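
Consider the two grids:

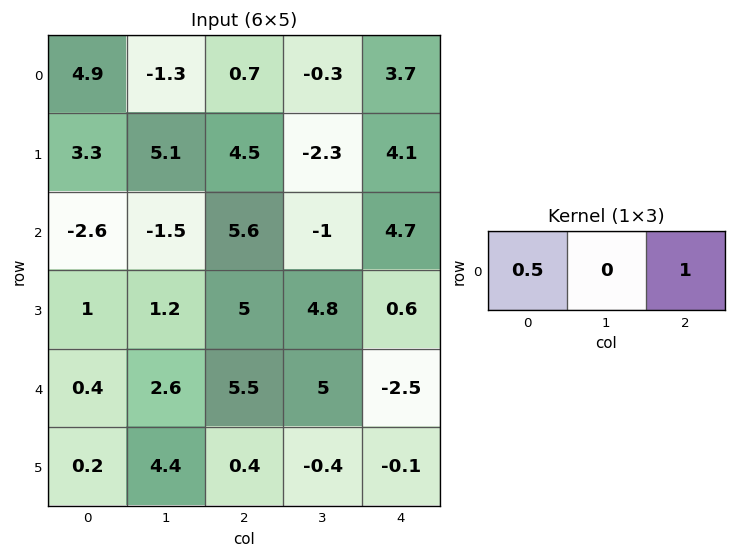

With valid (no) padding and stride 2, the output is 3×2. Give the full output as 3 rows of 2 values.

3.15 4.05
4.3 7.5
5.7 0.25

Output[0,0]: The receptive field on the input at this output position is [4.9 -1.3 0.7]. Elementwise product with the kernel and sum: 4.9·0.5 + 0.7·1.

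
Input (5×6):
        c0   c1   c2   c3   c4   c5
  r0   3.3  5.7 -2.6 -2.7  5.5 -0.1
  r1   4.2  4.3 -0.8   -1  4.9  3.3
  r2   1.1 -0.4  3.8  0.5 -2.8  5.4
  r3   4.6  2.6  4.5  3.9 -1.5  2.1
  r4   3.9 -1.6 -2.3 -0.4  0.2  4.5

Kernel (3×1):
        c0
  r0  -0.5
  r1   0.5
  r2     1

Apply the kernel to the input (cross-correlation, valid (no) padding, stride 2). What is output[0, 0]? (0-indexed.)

1.55

The receptive field on the input at this output position is [3.3 / 4.2 / 1.1]. Elementwise product with the kernel and sum: 3.3·-0.5 + 4.2·0.5 + 1.1·1.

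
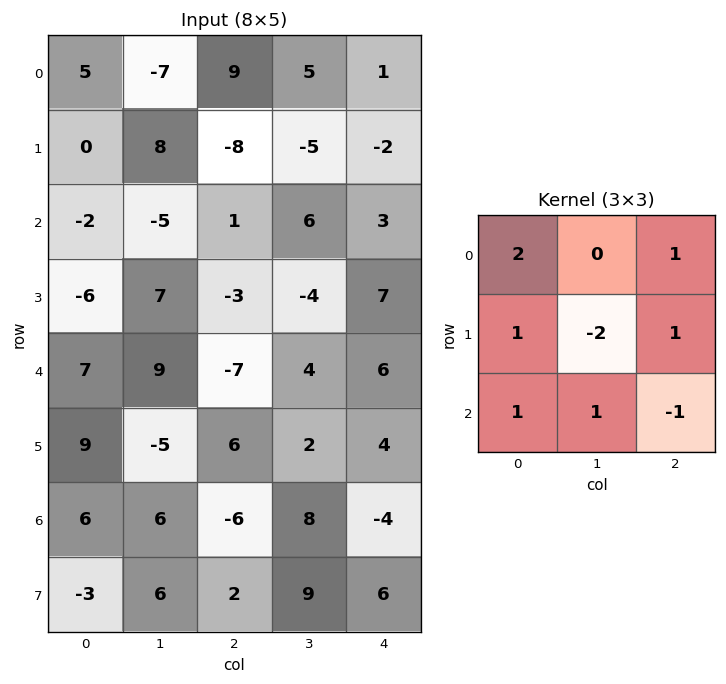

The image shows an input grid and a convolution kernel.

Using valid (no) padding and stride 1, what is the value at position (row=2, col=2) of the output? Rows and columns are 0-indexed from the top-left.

The receptive field on the input at this output position is [1 6 3 / -3 -4 7 / -7 4 6]. Elementwise product with the kernel and sum: 1·2 + 3·1 + -3·1 + -4·-2 + 7·1 + -7·1 + 4·1 + 6·-1.

8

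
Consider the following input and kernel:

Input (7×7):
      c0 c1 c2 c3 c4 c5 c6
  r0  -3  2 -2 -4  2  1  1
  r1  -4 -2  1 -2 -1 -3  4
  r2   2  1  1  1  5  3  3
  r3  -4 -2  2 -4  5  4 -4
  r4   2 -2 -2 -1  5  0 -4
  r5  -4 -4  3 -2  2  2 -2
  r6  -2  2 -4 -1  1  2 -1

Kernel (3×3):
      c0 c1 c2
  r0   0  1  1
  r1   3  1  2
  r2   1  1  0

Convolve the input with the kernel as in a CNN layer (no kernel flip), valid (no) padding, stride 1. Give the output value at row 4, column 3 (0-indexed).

The receptive field on the input at this output position is [-1 5 0 / -2 2 2 / -1 1 2]. Elementwise product with the kernel and sum: 5·1 + 0·1 + -2·3 + 2·1 + 2·2 + -1·1 + 1·1.

5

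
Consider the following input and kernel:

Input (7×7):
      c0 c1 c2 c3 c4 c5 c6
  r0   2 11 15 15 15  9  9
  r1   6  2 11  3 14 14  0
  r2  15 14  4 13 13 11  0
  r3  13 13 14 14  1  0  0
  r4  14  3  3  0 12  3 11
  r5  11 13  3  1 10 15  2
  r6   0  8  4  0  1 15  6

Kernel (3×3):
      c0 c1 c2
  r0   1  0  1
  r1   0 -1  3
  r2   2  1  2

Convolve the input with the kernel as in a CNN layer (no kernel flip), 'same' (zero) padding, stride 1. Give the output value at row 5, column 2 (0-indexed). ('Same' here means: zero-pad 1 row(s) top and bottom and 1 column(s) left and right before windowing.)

23

The receptive field on the zero-padded input at this output position is [3 3 0 / 13 3 1 / 8 4 0]. Elementwise product with the kernel and sum: 3·1 + 0·1 + 3·-1 + 1·3 + 8·2 + 4·1 + 0·2.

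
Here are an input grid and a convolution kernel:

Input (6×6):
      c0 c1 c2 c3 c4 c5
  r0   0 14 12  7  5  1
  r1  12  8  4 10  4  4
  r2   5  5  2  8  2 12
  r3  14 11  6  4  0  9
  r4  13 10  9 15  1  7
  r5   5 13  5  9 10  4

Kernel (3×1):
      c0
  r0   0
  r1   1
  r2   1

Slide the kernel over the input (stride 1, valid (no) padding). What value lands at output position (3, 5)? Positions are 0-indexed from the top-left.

11

The receptive field on the input at this output position is [9 / 7 / 4]. Elementwise product with the kernel and sum: 7·1 + 4·1.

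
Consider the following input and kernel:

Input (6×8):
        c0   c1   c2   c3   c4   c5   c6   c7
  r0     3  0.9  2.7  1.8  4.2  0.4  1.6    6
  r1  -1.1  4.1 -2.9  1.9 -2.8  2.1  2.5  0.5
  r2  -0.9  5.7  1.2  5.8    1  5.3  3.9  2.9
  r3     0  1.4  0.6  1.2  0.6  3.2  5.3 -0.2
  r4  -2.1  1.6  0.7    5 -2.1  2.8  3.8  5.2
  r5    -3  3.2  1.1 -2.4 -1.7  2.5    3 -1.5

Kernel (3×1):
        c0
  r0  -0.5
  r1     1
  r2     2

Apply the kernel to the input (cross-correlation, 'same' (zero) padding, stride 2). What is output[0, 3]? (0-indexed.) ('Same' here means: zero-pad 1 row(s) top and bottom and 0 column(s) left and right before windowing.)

The receptive field on the zero-padded input at this output position is [0 / 1.6 / 2.5]. Elementwise product with the kernel and sum: 0·-0.5 + 1.6·1 + 2.5·2.

6.6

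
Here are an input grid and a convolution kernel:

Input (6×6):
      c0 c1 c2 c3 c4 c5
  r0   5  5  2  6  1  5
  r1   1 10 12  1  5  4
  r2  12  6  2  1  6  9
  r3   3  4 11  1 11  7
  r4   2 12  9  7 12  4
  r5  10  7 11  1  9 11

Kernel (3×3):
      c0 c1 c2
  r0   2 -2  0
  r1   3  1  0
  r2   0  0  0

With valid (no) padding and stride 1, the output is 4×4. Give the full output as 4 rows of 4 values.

13 48 29 18
24 16 29 1
25 31 36 4
16 31 54 13

Output[0,0]: The receptive field on the input at this output position is [5 5 2 / 1 10 12 / 12 6 2]. Elementwise product with the kernel and sum: 5·2 + 5·-2 + 1·3 + 10·1.
Output[0,1]: The receptive field on the input at this output position is [5 2 6 / 10 12 1 / 6 2 1]. Elementwise product with the kernel and sum: 5·2 + 2·-2 + 10·3 + 12·1.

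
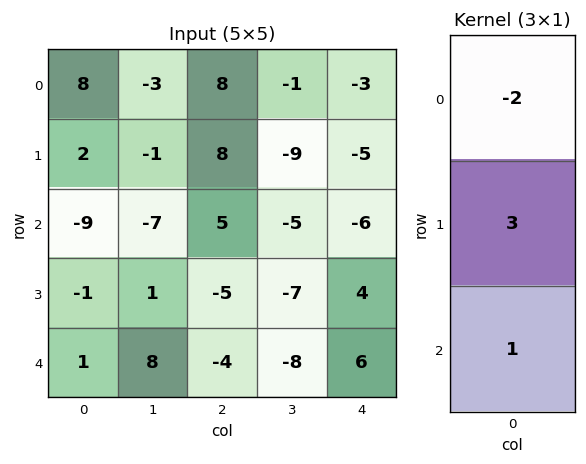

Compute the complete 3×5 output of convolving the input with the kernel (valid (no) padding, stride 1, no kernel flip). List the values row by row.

Output[0,0]: The receptive field on the input at this output position is [8 / 2 / -9]. Elementwise product with the kernel and sum: 8·-2 + 2·3 + -9·1.
Output[0,1]: The receptive field on the input at this output position is [-3 / -1 / -7]. Elementwise product with the kernel and sum: -3·-2 + -1·3 + -7·1.

-19 -4 13 -30 -15
-32 -18 -6 -4 -4
16 25 -29 -19 30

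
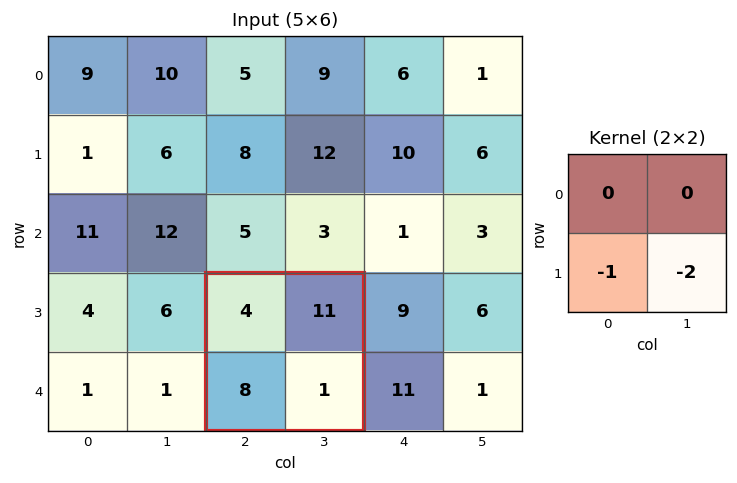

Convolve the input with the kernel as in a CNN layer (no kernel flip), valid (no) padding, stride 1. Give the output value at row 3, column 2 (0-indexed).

The receptive field on the input at this output position is [4 11 / 8 1]. Elementwise product with the kernel and sum: 8·-1 + 1·-2.

-10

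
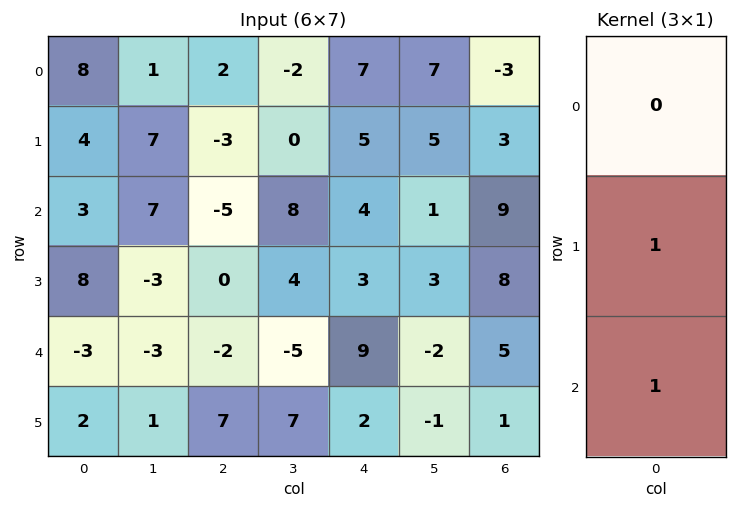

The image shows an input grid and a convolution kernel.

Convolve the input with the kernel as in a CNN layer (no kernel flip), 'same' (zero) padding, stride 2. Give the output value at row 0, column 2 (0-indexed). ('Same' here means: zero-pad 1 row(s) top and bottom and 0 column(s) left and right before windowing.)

12

The receptive field on the zero-padded input at this output position is [0 / 7 / 5]. Elementwise product with the kernel and sum: 7·1 + 5·1.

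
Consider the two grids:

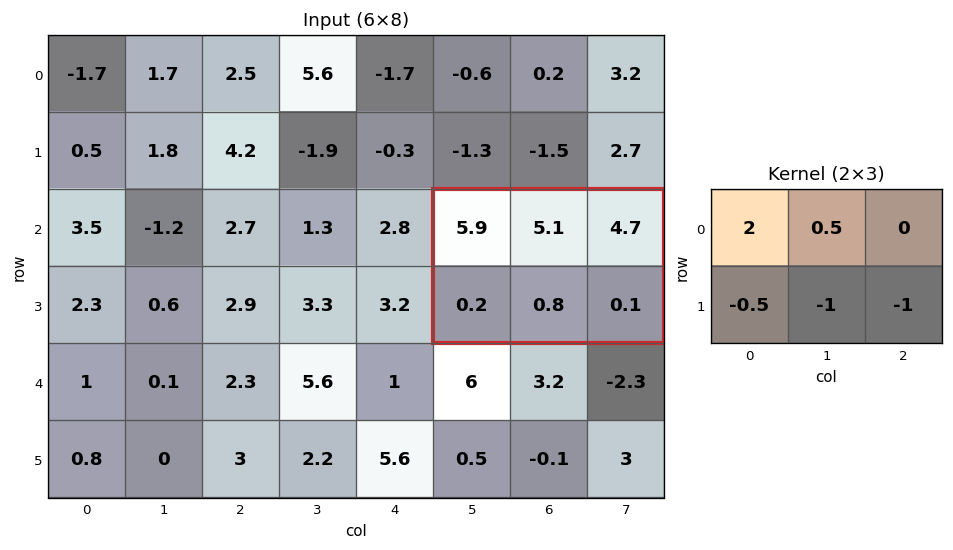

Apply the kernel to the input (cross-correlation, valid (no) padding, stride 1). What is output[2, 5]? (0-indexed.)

13.35

The receptive field on the input at this output position is [5.9 5.1 4.7 / 0.2 0.8 0.1]. Elementwise product with the kernel and sum: 5.9·2 + 5.1·0.5 + 0.2·-0.5 + 0.8·-1 + 0.1·-1.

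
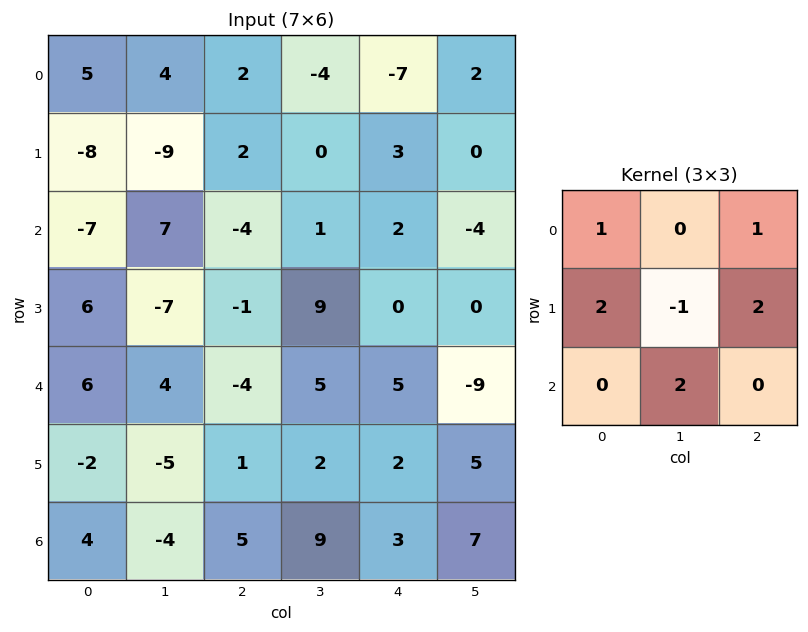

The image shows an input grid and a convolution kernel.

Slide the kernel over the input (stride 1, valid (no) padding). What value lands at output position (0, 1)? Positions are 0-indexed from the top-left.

The receptive field on the input at this output position is [4 2 -4 / -9 2 0 / 7 -4 1]. Elementwise product with the kernel and sum: 4·1 + -4·1 + -9·2 + 2·-1 + 0·2 + -4·2.

-28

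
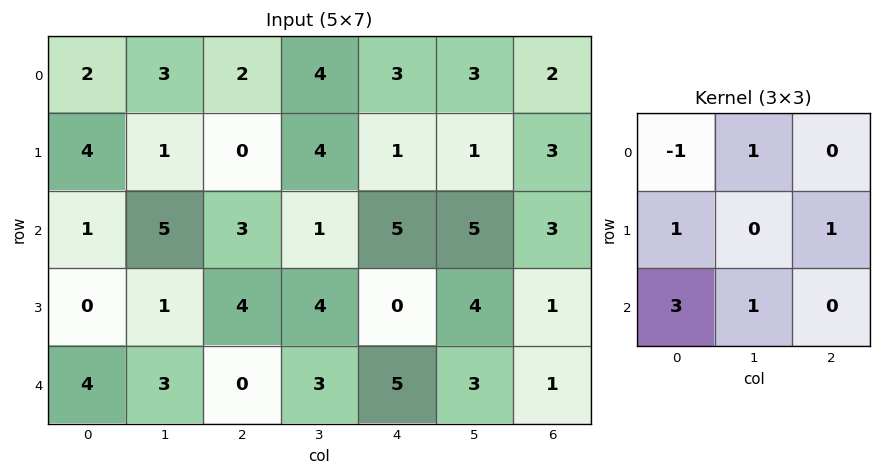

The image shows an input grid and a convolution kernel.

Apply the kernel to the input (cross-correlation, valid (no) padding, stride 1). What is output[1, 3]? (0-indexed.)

The receptive field on the input at this output position is [4 1 1 / 1 5 5 / 4 0 4]. Elementwise product with the kernel and sum: 4·-1 + 1·1 + 1·1 + 5·1 + 4·3 + 0·1.

15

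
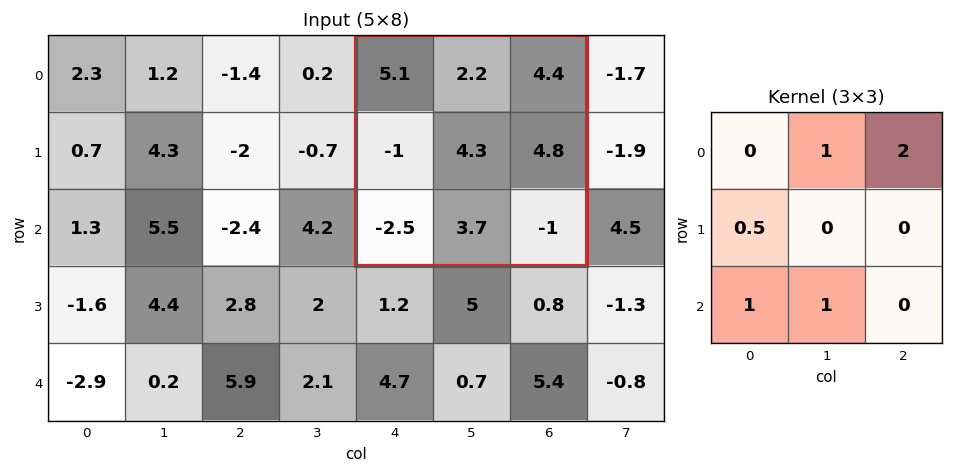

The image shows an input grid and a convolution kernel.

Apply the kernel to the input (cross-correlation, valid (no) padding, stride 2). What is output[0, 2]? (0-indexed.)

11.7

The receptive field on the input at this output position is [5.1 2.2 4.4 / -1 4.3 4.8 / -2.5 3.7 -1]. Elementwise product with the kernel and sum: 2.2·1 + 4.4·2 + -1·0.5 + -2.5·1 + 3.7·1.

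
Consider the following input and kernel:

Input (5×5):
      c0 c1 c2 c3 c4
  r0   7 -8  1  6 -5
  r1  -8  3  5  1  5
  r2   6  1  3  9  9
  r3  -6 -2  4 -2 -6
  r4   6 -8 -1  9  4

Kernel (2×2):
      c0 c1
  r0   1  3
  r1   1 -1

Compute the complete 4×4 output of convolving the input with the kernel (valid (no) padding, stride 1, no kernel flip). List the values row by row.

-28 -7 23 -13
6 16 2 16
5 4 36 40
2 3 -12 -15

Output[0,0]: The receptive field on the input at this output position is [7 -8 / -8 3]. Elementwise product with the kernel and sum: 7·1 + -8·3 + -8·1 + 3·-1.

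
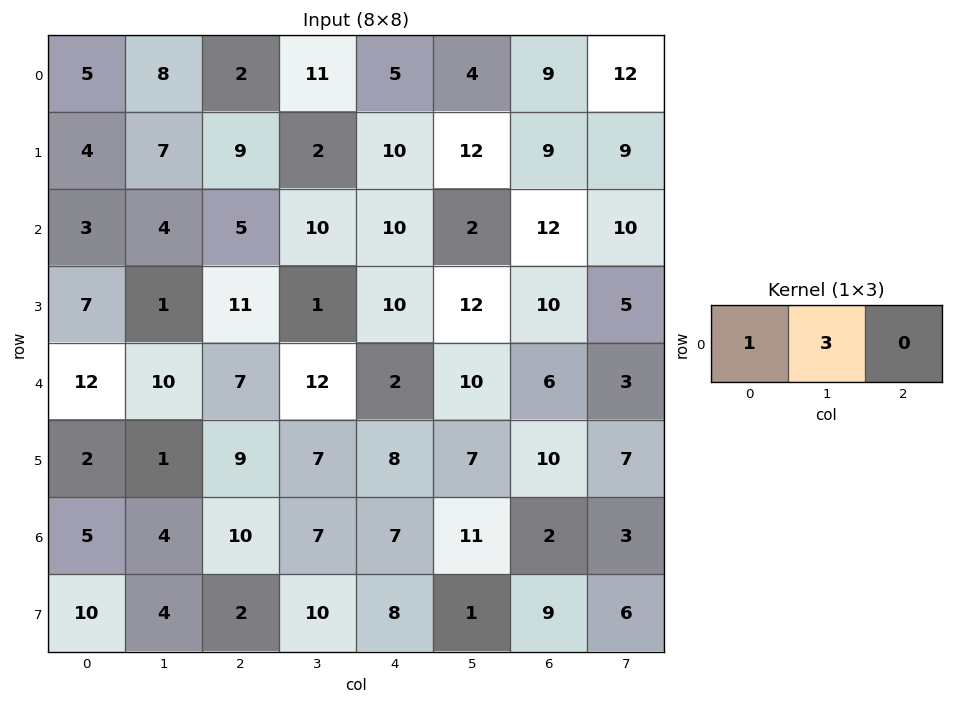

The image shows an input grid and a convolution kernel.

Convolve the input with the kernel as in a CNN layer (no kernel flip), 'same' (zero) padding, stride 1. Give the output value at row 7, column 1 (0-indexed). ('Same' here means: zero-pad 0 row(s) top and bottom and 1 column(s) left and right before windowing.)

22

The receptive field on the zero-padded input at this output position is [10 4 2]. Elementwise product with the kernel and sum: 10·1 + 4·3.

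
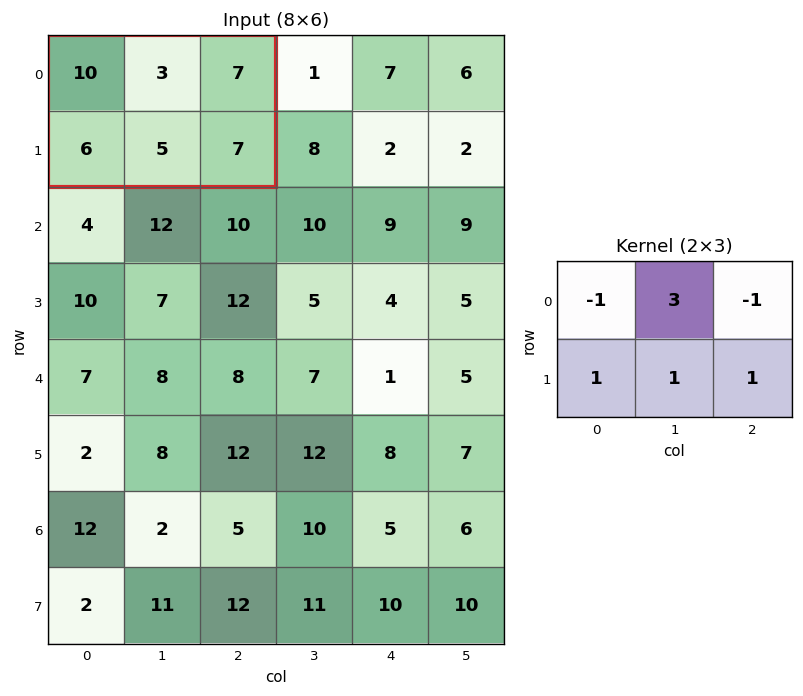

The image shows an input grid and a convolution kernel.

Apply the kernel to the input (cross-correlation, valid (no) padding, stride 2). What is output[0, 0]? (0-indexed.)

The receptive field on the input at this output position is [10 3 7 / 6 5 7]. Elementwise product with the kernel and sum: 10·-1 + 3·3 + 7·-1 + 6·1 + 5·1 + 7·1.

10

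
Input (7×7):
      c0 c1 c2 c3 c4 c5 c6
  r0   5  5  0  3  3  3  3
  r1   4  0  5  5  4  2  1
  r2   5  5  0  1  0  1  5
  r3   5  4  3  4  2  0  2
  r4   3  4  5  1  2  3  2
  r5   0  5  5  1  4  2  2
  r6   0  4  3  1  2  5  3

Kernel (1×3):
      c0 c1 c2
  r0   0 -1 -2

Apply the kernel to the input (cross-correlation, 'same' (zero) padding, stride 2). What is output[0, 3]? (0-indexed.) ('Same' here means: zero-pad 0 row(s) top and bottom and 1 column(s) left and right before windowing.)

The receptive field on the zero-padded input at this output position is [3 3 0]. Elementwise product with the kernel and sum: 3·-1 + 0·-2.

-3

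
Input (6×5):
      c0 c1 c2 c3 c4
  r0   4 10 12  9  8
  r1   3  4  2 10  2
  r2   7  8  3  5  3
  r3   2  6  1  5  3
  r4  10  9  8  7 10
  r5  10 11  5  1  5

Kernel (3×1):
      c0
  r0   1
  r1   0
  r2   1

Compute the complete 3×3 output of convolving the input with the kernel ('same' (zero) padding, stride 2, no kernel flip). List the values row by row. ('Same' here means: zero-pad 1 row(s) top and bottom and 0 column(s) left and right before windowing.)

3 2 2
5 3 5
12 6 8

Output[0,0]: The receptive field on the zero-padded input at this output position is [0 / 4 / 3]. Elementwise product with the kernel and sum: 0·1 + 3·1.
Output[0,1]: The receptive field on the zero-padded input at this output position is [0 / 12 / 2]. Elementwise product with the kernel and sum: 0·1 + 2·1.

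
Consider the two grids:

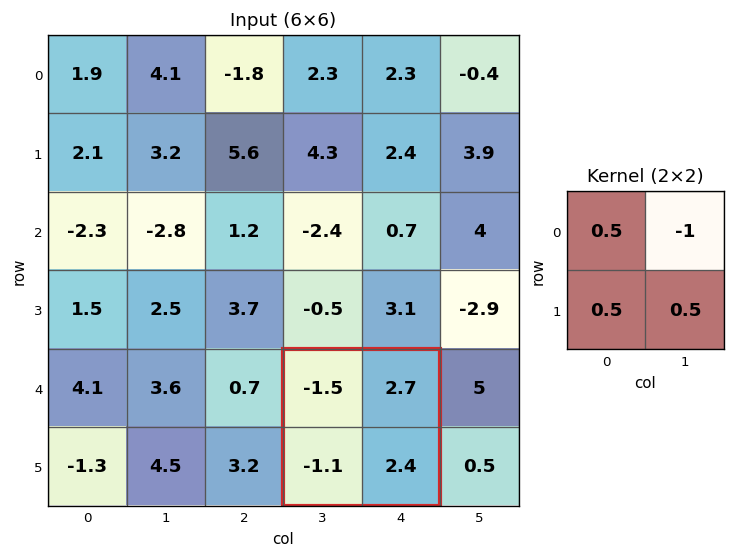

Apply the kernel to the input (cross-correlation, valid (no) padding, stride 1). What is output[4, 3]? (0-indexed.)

-2.8

The receptive field on the input at this output position is [-1.5 2.7 / -1.1 2.4]. Elementwise product with the kernel and sum: -1.5·0.5 + 2.7·-1 + -1.1·0.5 + 2.4·0.5.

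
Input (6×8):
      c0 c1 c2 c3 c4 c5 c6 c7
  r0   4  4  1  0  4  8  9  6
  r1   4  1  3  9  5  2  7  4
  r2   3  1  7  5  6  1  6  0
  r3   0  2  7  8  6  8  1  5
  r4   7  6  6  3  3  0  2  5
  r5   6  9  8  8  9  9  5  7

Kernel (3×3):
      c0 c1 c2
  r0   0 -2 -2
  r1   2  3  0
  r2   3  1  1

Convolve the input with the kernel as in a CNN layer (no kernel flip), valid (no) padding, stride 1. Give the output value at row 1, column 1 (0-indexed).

20

The receptive field on the input at this output position is [1 3 9 / 1 7 5 / 2 7 8]. Elementwise product with the kernel and sum: 3·-2 + 9·-2 + 1·2 + 7·3 + 2·3 + 7·1 + 8·1.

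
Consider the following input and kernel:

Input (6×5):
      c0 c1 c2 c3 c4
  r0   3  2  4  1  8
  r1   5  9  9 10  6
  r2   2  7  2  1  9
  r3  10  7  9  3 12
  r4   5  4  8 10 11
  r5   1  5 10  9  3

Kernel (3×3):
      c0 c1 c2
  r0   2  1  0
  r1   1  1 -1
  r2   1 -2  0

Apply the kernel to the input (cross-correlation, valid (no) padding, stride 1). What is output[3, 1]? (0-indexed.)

The receptive field on the input at this output position is [7 9 3 / 4 8 10 / 5 10 9]. Elementwise product with the kernel and sum: 7·2 + 9·1 + 4·1 + 8·1 + 10·-1 + 5·1 + 10·-2.

10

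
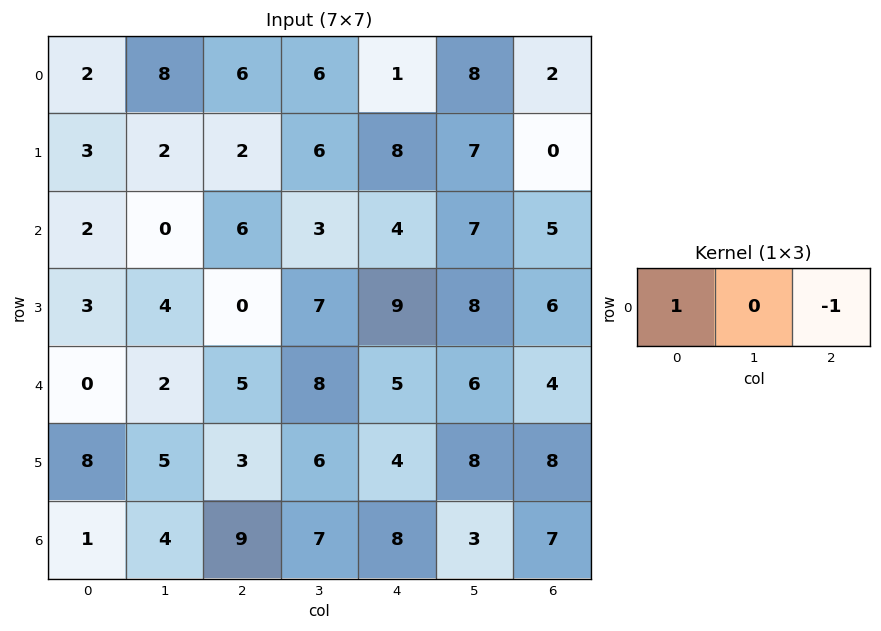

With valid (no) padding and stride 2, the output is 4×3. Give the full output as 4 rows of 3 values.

-4 5 -1
-4 2 -1
-5 0 1
-8 1 1

Output[0,0]: The receptive field on the input at this output position is [2 8 6]. Elementwise product with the kernel and sum: 2·1 + 6·-1.
Output[0,1]: The receptive field on the input at this output position is [6 6 1]. Elementwise product with the kernel and sum: 6·1 + 1·-1.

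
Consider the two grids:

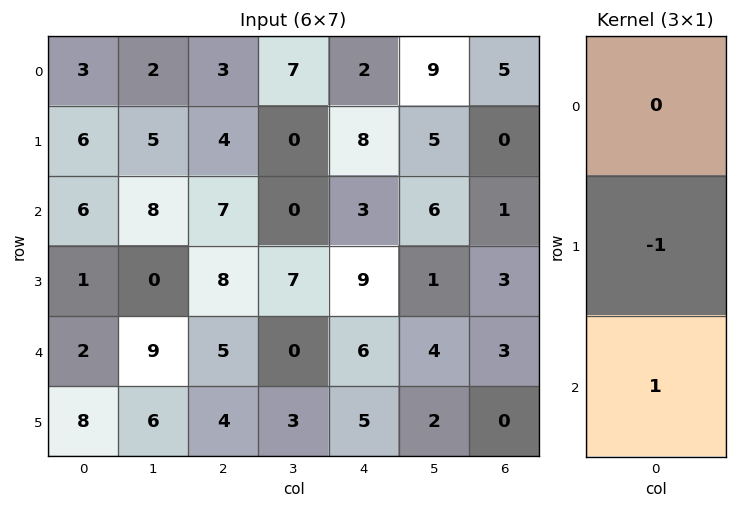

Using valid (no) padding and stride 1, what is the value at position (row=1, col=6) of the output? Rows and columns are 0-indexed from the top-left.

2

The receptive field on the input at this output position is [0 / 1 / 3]. Elementwise product with the kernel and sum: 1·-1 + 3·1.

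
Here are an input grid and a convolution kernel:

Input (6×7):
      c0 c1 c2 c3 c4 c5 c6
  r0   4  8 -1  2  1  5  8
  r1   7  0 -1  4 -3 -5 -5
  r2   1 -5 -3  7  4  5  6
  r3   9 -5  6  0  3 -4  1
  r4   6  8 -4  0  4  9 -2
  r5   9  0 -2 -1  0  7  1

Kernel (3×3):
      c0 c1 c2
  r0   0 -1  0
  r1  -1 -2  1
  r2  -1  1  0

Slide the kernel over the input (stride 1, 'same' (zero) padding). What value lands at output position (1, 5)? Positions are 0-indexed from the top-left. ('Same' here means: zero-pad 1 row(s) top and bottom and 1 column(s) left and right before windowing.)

The receptive field on the zero-padded input at this output position is [1 5 8 / -3 -5 -5 / 4 5 6]. Elementwise product with the kernel and sum: 5·-1 + -3·-1 + -5·-2 + -5·1 + 4·-1 + 5·1.

4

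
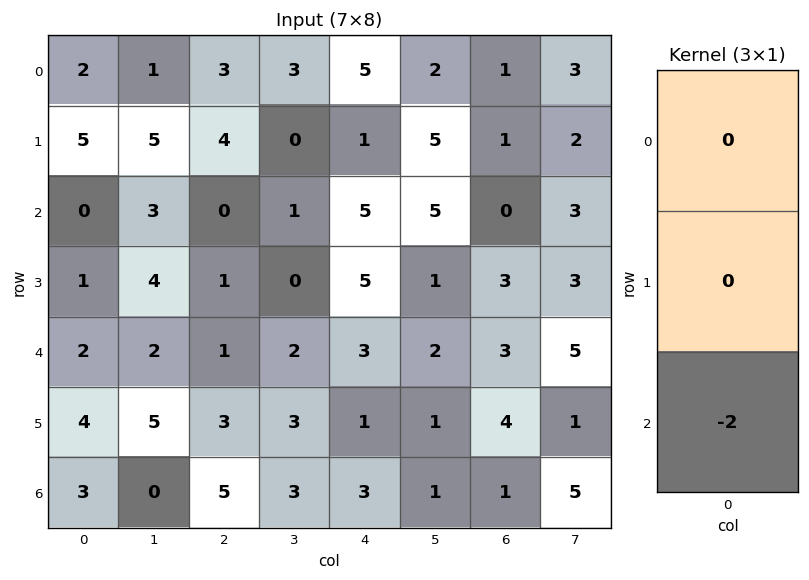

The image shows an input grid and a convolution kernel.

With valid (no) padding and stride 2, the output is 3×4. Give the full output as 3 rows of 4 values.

0 0 -10 0
-4 -2 -6 -6
-6 -10 -6 -2

Output[0,0]: The receptive field on the input at this output position is [2 / 5 / 0]. Elementwise product with the kernel and sum: 0·-2.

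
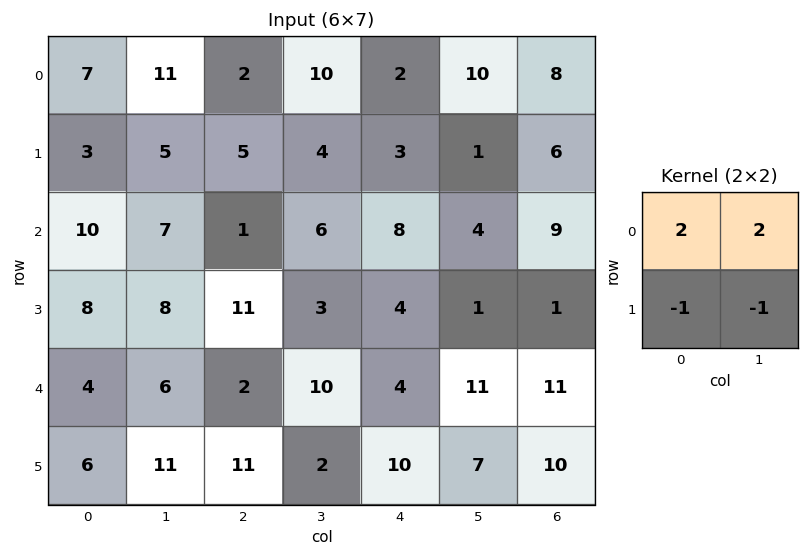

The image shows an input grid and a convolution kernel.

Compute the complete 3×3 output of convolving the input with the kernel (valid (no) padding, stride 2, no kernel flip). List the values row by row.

28 15 20
18 0 19
3 11 13

Output[0,0]: The receptive field on the input at this output position is [7 11 / 3 5]. Elementwise product with the kernel and sum: 7·2 + 11·2 + 3·-1 + 5·-1.
Output[0,1]: The receptive field on the input at this output position is [2 10 / 5 4]. Elementwise product with the kernel and sum: 2·2 + 10·2 + 5·-1 + 4·-1.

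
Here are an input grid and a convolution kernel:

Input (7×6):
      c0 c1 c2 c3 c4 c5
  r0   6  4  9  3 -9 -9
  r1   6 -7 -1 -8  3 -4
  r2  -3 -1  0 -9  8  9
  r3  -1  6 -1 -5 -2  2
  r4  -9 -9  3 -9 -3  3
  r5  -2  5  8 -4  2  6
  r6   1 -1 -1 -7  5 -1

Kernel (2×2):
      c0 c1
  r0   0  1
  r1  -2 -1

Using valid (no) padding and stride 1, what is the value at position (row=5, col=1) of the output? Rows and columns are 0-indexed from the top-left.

11

The receptive field on the input at this output position is [5 8 / -1 -1]. Elementwise product with the kernel and sum: 8·1 + -1·-2 + -1·-1.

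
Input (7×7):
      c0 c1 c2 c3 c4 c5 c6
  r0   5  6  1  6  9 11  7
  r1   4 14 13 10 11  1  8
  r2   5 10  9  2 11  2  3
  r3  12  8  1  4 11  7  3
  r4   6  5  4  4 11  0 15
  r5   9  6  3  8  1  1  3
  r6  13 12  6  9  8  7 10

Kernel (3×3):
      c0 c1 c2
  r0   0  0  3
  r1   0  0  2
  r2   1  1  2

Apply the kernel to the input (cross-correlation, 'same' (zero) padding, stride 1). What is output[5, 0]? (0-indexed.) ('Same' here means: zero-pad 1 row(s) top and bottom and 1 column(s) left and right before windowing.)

The receptive field on the zero-padded input at this output position is [0 6 5 / 0 9 6 / 0 13 12]. Elementwise product with the kernel and sum: 5·3 + 6·2 + 0·1 + 13·1 + 12·2.

64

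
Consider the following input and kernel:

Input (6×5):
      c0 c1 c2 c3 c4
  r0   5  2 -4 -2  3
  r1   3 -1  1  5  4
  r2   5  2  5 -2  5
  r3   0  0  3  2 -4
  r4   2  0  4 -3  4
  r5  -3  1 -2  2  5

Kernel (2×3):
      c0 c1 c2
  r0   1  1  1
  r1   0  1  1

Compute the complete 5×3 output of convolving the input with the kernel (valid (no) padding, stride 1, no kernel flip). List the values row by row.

Output[0,0]: The receptive field on the input at this output position is [5 2 -4 / 3 -1 1]. Elementwise product with the kernel and sum: 5·1 + 2·1 + -4·1 + -1·1 + 1·1.
Output[0,1]: The receptive field on the input at this output position is [2 -4 -2 / -1 1 5]. Elementwise product with the kernel and sum: 2·1 + -4·1 + -2·1 + 1·1 + 5·1.

3 2 6
10 8 13
15 10 6
7 6 2
5 1 12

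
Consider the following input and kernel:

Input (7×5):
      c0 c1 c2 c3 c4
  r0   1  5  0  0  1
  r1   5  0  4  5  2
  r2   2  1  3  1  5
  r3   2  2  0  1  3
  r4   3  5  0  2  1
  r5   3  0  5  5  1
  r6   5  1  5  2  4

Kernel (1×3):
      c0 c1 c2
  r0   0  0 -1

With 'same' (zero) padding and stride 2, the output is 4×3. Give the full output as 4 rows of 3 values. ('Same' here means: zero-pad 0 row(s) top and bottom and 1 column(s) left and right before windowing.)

Output[0,0]: The receptive field on the zero-padded input at this output position is [0 1 5]. Elementwise product with the kernel and sum: 5·-1.

-5 0 0
-1 -1 0
-5 -2 0
-1 -2 0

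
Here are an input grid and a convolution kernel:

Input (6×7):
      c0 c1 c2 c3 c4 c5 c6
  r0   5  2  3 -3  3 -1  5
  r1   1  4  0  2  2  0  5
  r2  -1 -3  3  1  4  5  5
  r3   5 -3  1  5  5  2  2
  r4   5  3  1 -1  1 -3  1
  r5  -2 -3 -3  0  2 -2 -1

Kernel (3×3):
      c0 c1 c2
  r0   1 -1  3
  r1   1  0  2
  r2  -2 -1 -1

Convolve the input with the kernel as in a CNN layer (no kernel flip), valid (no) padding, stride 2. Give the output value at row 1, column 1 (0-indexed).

The receptive field on the input at this output position is [3 1 4 / 1 5 5 / 1 -1 1]. Elementwise product with the kernel and sum: 3·1 + 1·-1 + 4·3 + 1·1 + 5·2 + 1·-2 + -1·-1 + 1·-1.

23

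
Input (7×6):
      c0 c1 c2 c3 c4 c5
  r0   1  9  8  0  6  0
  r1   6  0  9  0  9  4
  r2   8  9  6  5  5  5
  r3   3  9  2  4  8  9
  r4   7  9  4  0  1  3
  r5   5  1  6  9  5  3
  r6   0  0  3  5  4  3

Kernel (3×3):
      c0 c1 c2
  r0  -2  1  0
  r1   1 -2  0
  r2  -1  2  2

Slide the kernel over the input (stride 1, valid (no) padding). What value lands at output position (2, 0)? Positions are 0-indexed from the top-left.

-3

The receptive field on the input at this output position is [8 9 6 / 3 9 2 / 7 9 4]. Elementwise product with the kernel and sum: 8·-2 + 9·1 + 3·1 + 9·-2 + 7·-1 + 9·2 + 4·2.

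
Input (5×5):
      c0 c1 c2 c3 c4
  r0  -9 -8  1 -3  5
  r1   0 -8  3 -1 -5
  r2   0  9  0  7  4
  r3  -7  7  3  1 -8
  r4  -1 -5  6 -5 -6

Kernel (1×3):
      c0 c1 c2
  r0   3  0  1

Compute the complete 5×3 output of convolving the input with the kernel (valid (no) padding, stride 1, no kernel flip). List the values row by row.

Output[0,0]: The receptive field on the input at this output position is [-9 -8 1]. Elementwise product with the kernel and sum: -9·3 + 1·1.

-26 -27 8
3 -25 4
0 34 4
-18 22 1
3 -20 12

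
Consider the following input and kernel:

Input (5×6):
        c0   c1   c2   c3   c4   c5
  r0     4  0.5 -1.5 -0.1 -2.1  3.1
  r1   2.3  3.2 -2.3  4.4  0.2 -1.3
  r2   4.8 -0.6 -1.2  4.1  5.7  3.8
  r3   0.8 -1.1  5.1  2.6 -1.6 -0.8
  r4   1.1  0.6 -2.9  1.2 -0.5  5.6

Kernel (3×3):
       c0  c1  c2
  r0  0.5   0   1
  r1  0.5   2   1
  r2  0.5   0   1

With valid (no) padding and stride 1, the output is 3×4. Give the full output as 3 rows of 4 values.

6.95 5.35 10.1 10.2
4.35 9.45 13.3 18.65
2.15 17.55 9.3 9.35

Output[0,0]: The receptive field on the input at this output position is [4 0.5 -1.5 / 2.3 3.2 -2.3 / 4.8 -0.6 -1.2]. Elementwise product with the kernel and sum: 4·0.5 + -1.5·1 + 2.3·0.5 + 3.2·2 + -2.3·1 + 4.8·0.5 + -1.2·1.
Output[0,1]: The receptive field on the input at this output position is [0.5 -1.5 -0.1 / 3.2 -2.3 4.4 / -0.6 -1.2 4.1]. Elementwise product with the kernel and sum: 0.5·0.5 + -0.1·1 + 3.2·0.5 + -2.3·2 + 4.4·1 + -0.6·0.5 + 4.1·1.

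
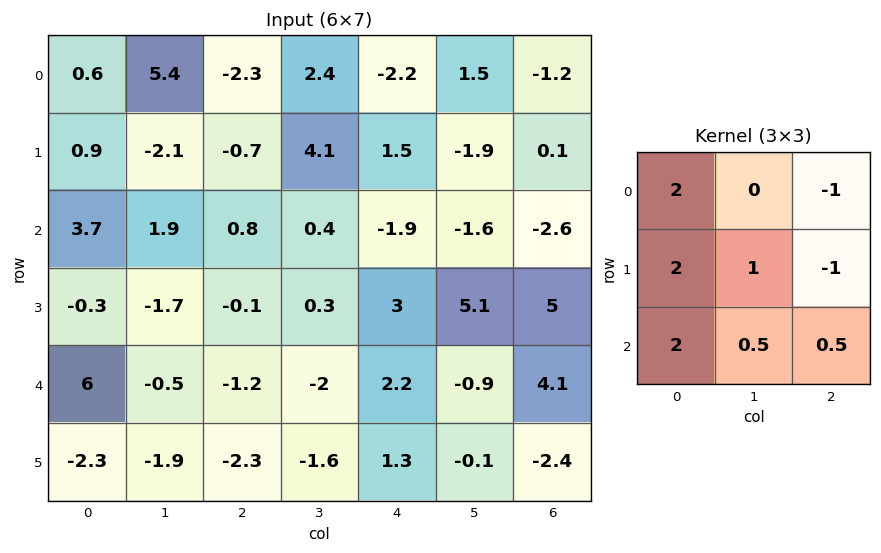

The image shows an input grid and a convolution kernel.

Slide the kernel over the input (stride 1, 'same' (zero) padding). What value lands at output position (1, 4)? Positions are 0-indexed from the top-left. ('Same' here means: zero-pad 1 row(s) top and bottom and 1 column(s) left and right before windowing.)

The receptive field on the zero-padded input at this output position is [2.4 -2.2 1.5 / 4.1 1.5 -1.9 / 0.4 -1.9 -1.6]. Elementwise product with the kernel and sum: 2.4·2 + 1.5·-1 + 4.1·2 + 1.5·1 + -1.9·-1 + 0.4·2 + -1.9·0.5 + -1.6·0.5.

13.95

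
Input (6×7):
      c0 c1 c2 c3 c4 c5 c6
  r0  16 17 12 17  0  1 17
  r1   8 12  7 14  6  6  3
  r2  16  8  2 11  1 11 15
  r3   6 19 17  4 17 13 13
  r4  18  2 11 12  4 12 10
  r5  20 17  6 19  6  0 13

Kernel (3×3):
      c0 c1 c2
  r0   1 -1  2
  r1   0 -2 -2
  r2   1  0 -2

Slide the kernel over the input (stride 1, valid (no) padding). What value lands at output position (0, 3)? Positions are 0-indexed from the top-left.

-16

The receptive field on the input at this output position is [17 0 1 / 14 6 6 / 11 1 11]. Elementwise product with the kernel and sum: 17·1 + 0·-1 + 1·2 + 6·-2 + 6·-2 + 11·1 + 11·-2.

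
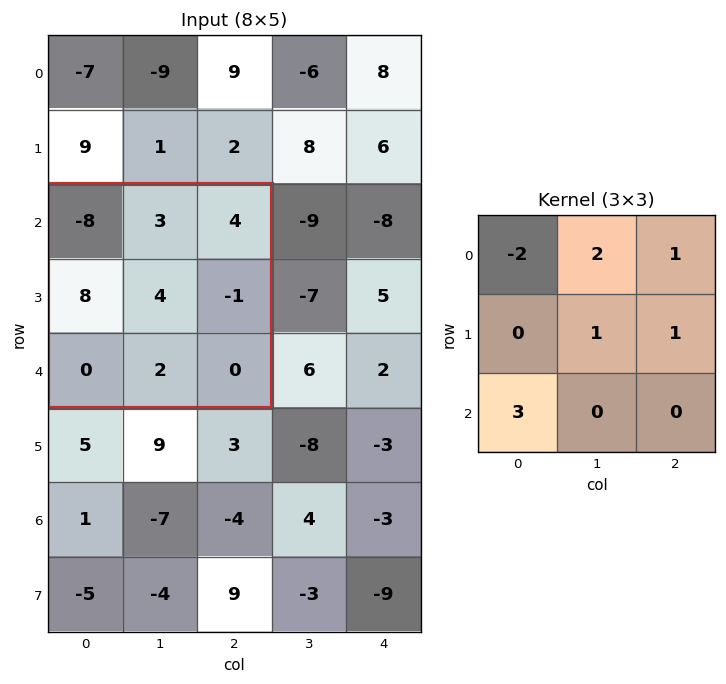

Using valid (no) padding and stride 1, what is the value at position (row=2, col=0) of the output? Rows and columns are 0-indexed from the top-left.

29

The receptive field on the input at this output position is [-8 3 4 / 8 4 -1 / 0 2 0]. Elementwise product with the kernel and sum: -8·-2 + 3·2 + 4·1 + 4·1 + -1·1 + 0·3.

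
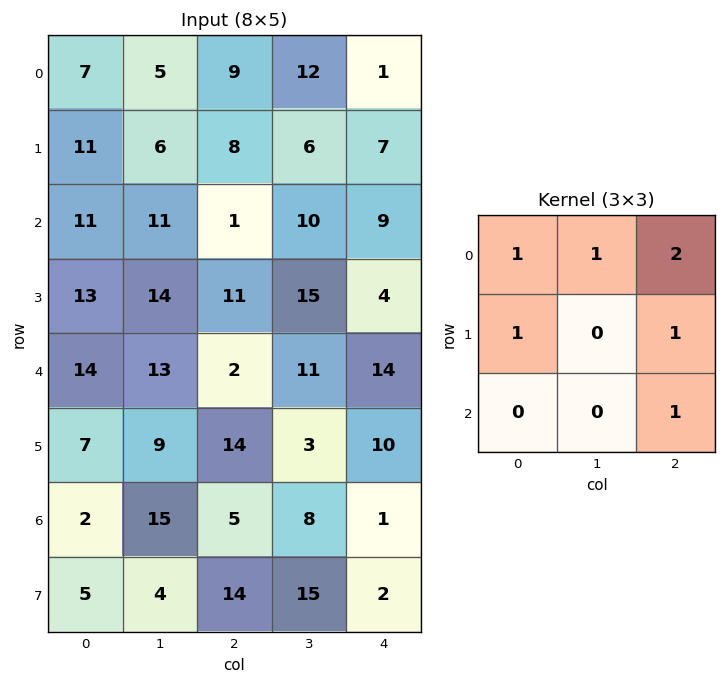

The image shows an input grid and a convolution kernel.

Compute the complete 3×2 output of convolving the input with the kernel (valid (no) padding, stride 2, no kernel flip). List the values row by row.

Output[0,0]: The receptive field on the input at this output position is [7 5 9 / 11 6 8 / 11 11 1]. Elementwise product with the kernel and sum: 7·1 + 5·1 + 9·2 + 11·1 + 8·1 + 1·1.

50 47
50 58
57 66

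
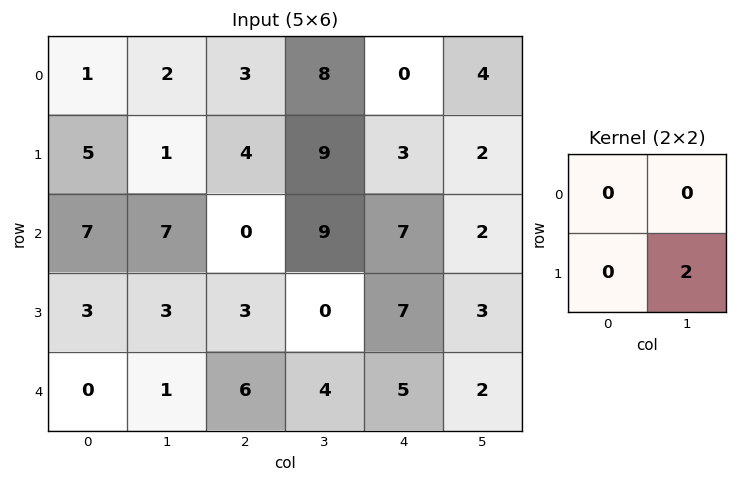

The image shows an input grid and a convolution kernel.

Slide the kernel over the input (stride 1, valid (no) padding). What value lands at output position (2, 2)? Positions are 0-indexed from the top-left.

The receptive field on the input at this output position is [0 9 / 3 0]. Elementwise product with the kernel and sum: 0·2.

0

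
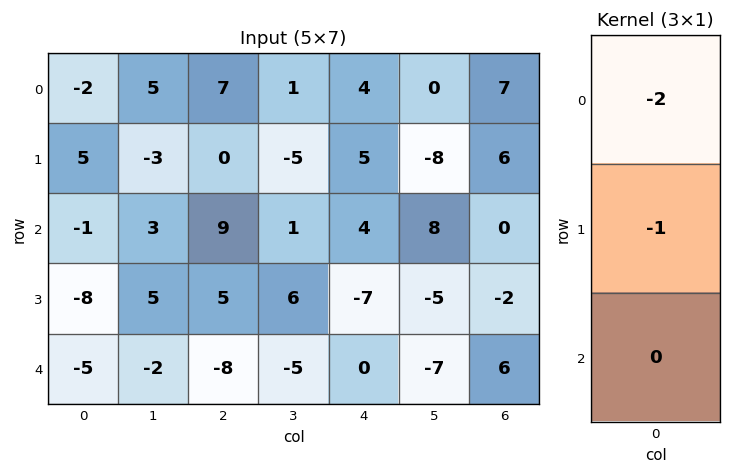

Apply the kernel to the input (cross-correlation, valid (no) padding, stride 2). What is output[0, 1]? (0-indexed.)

-14

The receptive field on the input at this output position is [7 / 0 / 9]. Elementwise product with the kernel and sum: 7·-2 + 0·-1.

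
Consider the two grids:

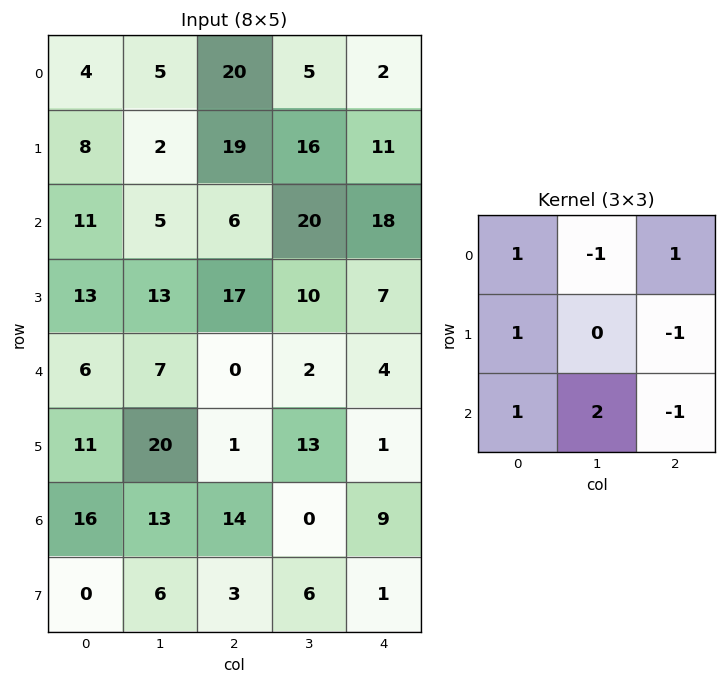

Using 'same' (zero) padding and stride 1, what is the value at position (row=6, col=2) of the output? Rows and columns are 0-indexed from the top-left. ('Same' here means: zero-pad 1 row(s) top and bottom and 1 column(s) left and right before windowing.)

The receptive field on the zero-padded input at this output position is [20 1 13 / 13 14 0 / 6 3 6]. Elementwise product with the kernel and sum: 20·1 + 1·-1 + 13·1 + 13·1 + 0·-1 + 6·1 + 3·2 + 6·-1.

51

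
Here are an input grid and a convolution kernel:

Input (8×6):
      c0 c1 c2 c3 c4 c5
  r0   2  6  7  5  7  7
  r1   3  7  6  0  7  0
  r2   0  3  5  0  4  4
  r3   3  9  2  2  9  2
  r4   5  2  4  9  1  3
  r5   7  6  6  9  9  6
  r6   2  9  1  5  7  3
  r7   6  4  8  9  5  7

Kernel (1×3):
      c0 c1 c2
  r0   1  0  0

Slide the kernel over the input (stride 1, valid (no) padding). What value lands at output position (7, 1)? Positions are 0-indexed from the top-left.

4

The receptive field on the input at this output position is [4 8 9]. Elementwise product with the kernel and sum: 4·1.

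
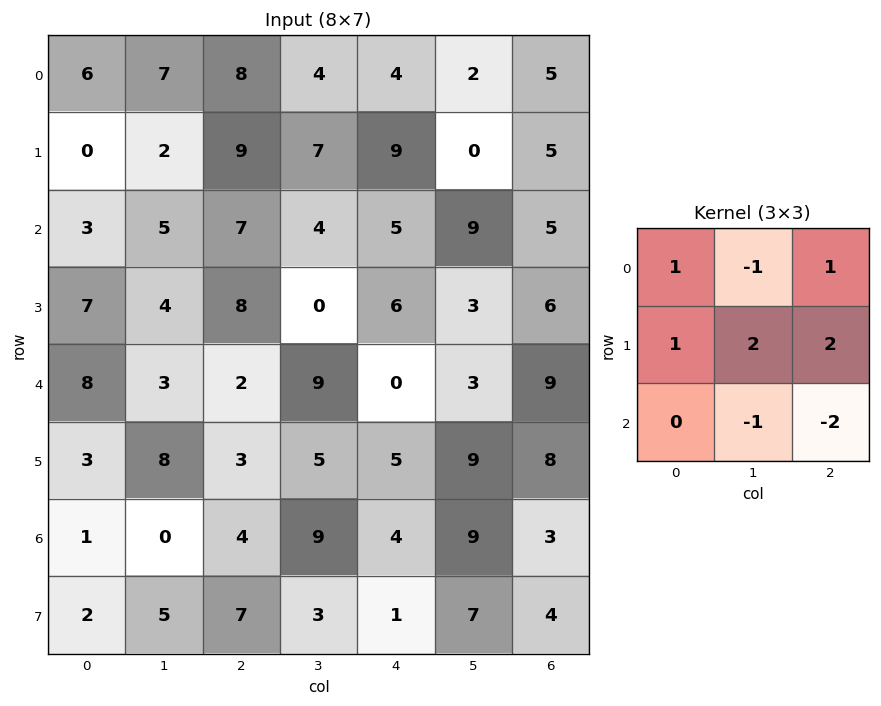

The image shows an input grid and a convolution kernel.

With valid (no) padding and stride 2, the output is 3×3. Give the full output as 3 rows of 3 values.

10 35 7
29 19 4
24 -1 30

Output[0,0]: The receptive field on the input at this output position is [6 7 8 / 0 2 9 / 3 5 7]. Elementwise product with the kernel and sum: 6·1 + 7·-1 + 8·1 + 0·1 + 2·2 + 9·2 + 5·-1 + 7·-2.
Output[0,1]: The receptive field on the input at this output position is [8 4 4 / 9 7 9 / 7 4 5]. Elementwise product with the kernel and sum: 8·1 + 4·-1 + 4·1 + 9·1 + 7·2 + 9·2 + 4·-1 + 5·-2.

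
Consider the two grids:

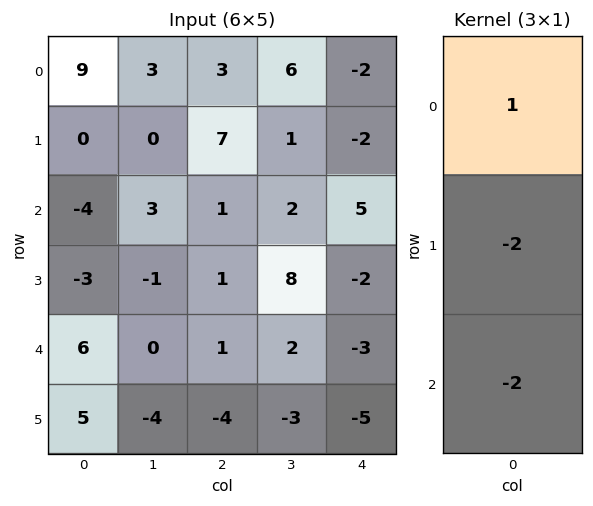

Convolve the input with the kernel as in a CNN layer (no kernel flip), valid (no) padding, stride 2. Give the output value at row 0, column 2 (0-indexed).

-8

The receptive field on the input at this output position is [-2 / -2 / 5]. Elementwise product with the kernel and sum: -2·1 + -2·-2 + 5·-2.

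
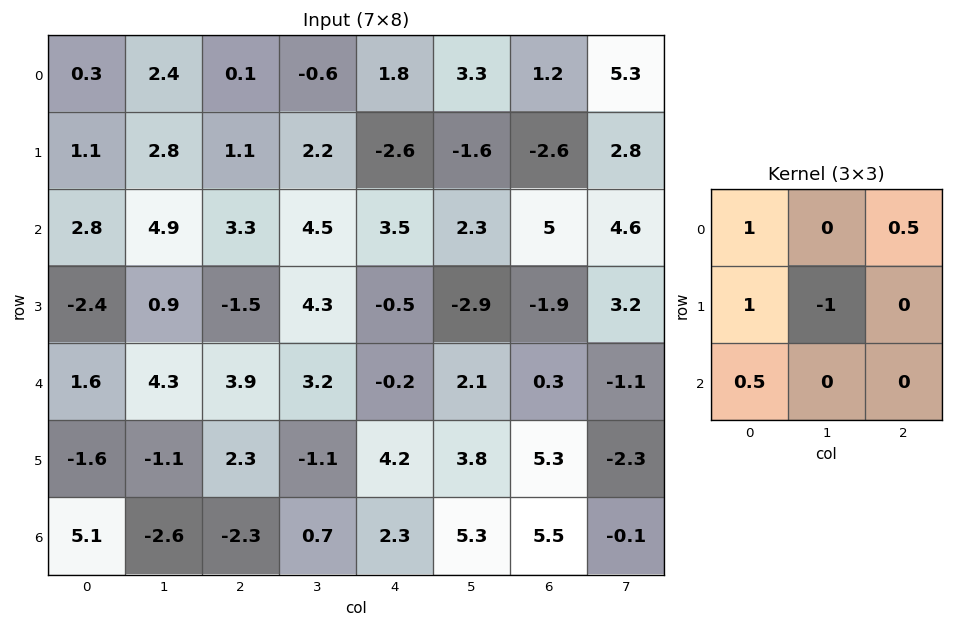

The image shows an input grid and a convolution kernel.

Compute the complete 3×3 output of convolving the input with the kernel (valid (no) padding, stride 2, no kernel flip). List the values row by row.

0.05 1.55 3.15
1.95 1.2 8.3
5.6 6.05 1.5

Output[0,0]: The receptive field on the input at this output position is [0.3 2.4 0.1 / 1.1 2.8 1.1 / 2.8 4.9 3.3]. Elementwise product with the kernel and sum: 0.3·1 + 0.1·0.5 + 1.1·1 + 2.8·-1 + 2.8·0.5.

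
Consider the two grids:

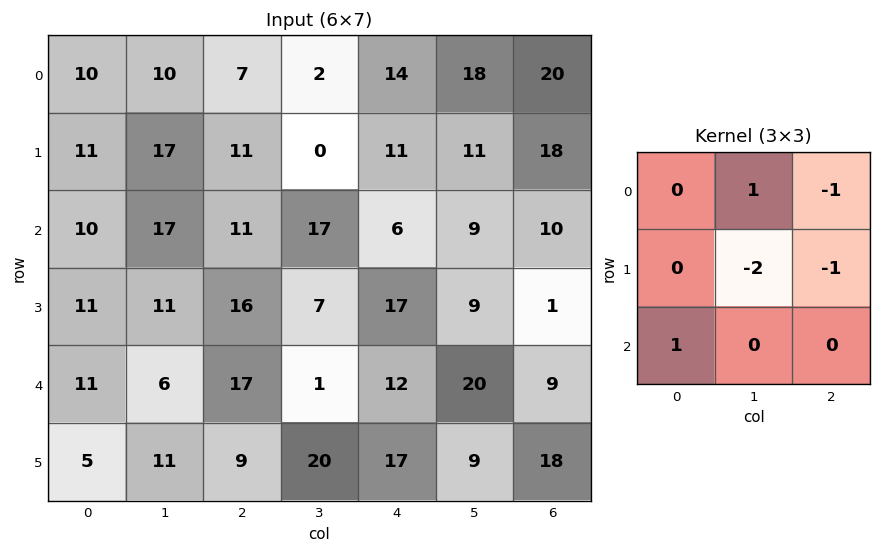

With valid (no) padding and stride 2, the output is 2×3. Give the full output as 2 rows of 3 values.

-32 -12 -36
-21 -3 -8

Output[0,0]: The receptive field on the input at this output position is [10 10 7 / 11 17 11 / 10 17 11]. Elementwise product with the kernel and sum: 10·1 + 7·-1 + 17·-2 + 11·-1 + 10·1.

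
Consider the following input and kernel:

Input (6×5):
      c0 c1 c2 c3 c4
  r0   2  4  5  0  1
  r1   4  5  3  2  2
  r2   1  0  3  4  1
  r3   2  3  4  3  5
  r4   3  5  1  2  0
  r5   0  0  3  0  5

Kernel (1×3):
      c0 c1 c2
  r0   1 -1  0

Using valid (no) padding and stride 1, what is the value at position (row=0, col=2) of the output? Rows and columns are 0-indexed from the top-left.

5

The receptive field on the input at this output position is [5 0 1]. Elementwise product with the kernel and sum: 5·1 + 0·-1.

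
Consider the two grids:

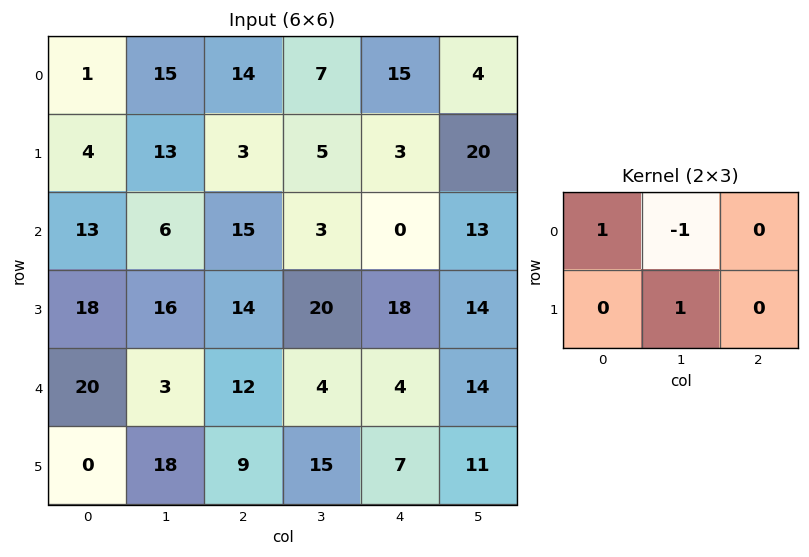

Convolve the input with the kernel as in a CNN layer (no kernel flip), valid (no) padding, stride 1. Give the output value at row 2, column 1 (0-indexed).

5

The receptive field on the input at this output position is [6 15 3 / 16 14 20]. Elementwise product with the kernel and sum: 6·1 + 15·-1 + 14·1.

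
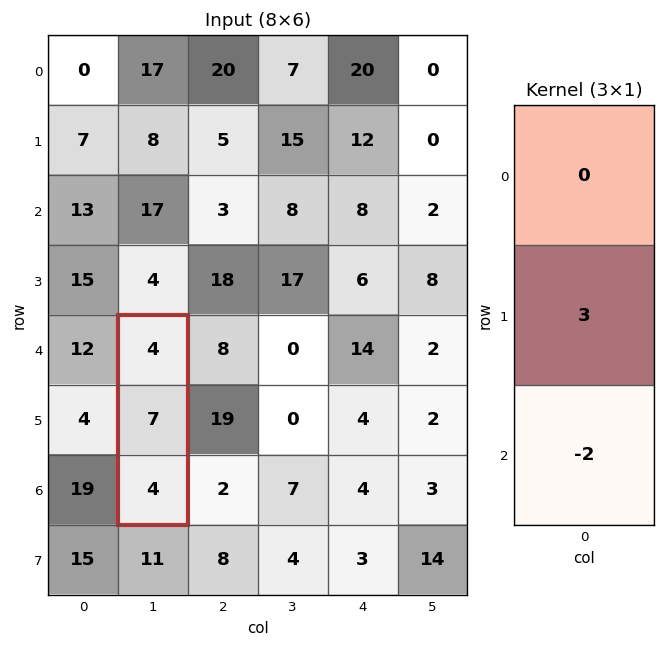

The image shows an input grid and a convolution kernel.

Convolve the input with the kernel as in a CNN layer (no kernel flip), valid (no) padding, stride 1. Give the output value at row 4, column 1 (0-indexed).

The receptive field on the input at this output position is [4 / 7 / 4]. Elementwise product with the kernel and sum: 7·3 + 4·-2.

13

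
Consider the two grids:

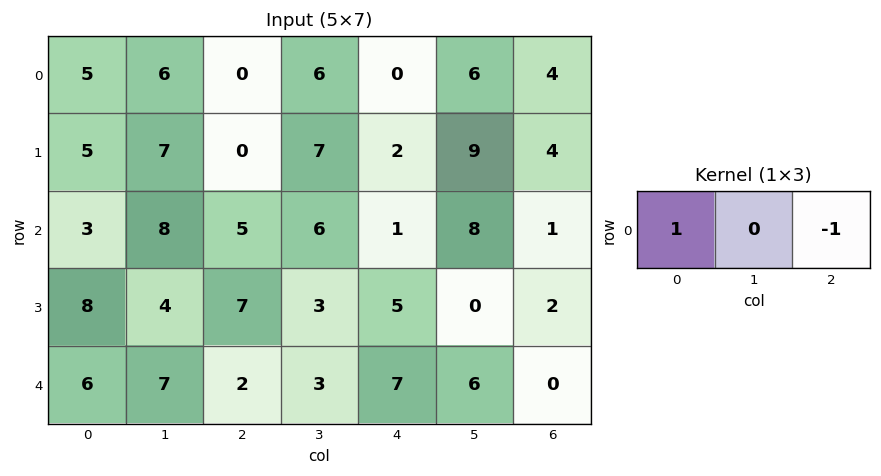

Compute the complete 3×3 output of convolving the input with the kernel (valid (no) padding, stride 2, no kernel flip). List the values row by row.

Output[0,0]: The receptive field on the input at this output position is [5 6 0]. Elementwise product with the kernel and sum: 5·1 + 0·-1.

5 0 -4
-2 4 0
4 -5 7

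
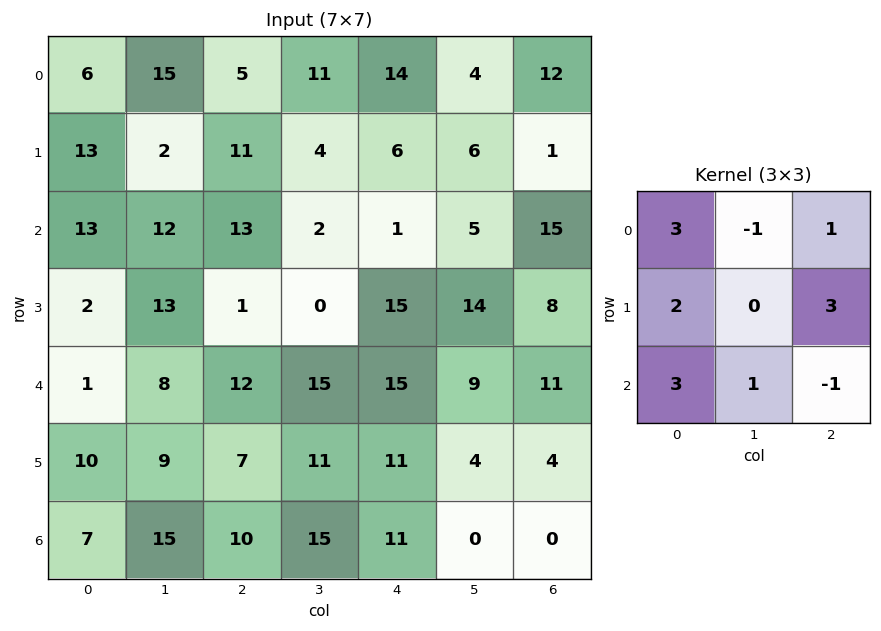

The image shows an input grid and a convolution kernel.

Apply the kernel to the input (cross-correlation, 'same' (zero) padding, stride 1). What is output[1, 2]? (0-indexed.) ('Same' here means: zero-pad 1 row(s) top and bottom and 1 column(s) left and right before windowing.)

The receptive field on the zero-padded input at this output position is [15 5 11 / 2 11 4 / 12 13 2]. Elementwise product with the kernel and sum: 15·3 + 5·-1 + 11·1 + 2·2 + 4·3 + 12·3 + 13·1 + 2·-1.

114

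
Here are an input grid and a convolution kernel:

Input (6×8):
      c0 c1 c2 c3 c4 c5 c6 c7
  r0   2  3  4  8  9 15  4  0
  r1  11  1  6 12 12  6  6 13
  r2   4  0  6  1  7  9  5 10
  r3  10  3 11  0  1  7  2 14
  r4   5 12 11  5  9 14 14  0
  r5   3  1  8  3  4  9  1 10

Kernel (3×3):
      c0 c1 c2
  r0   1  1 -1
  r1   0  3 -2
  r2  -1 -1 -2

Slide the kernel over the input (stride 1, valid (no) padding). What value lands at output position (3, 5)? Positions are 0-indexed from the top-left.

The receptive field on the input at this output position is [7 2 14 / 14 14 0 / 9 1 10]. Elementwise product with the kernel and sum: 7·1 + 2·1 + 14·-1 + 14·3 + 0·-2 + 9·-1 + 1·-1 + 10·-2.

7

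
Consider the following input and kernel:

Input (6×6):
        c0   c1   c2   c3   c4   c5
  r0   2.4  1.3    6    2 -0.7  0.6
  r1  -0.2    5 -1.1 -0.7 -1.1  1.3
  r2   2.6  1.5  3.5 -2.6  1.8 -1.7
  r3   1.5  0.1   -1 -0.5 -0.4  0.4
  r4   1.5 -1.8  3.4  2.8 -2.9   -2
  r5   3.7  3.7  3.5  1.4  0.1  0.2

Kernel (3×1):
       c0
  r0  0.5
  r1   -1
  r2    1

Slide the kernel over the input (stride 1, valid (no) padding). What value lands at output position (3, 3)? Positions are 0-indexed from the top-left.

The receptive field on the input at this output position is [-0.5 / 2.8 / 1.4]. Elementwise product with the kernel and sum: -0.5·0.5 + 2.8·-1 + 1.4·1.

-1.65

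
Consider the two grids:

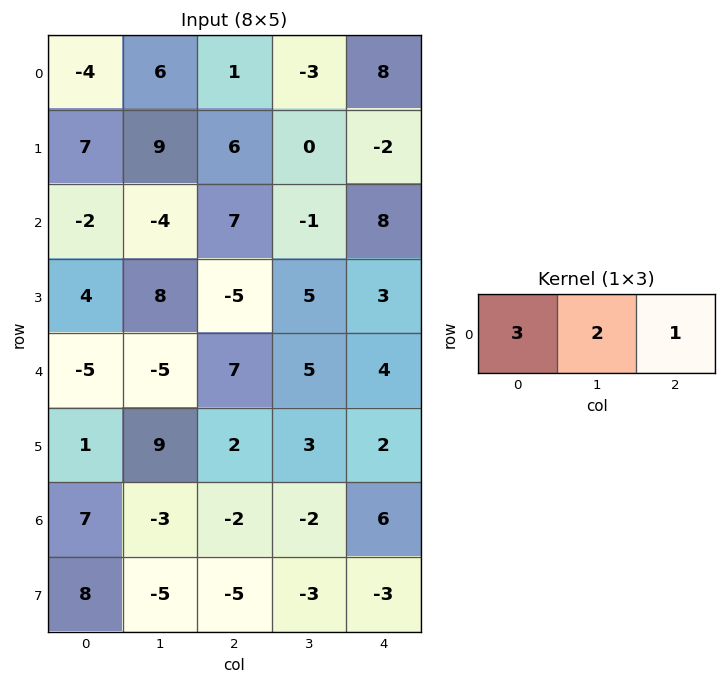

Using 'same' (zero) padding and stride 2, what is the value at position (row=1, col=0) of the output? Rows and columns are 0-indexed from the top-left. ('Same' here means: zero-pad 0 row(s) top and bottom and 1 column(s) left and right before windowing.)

-8

The receptive field on the zero-padded input at this output position is [0 -2 -4]. Elementwise product with the kernel and sum: 0·3 + -2·2 + -4·1.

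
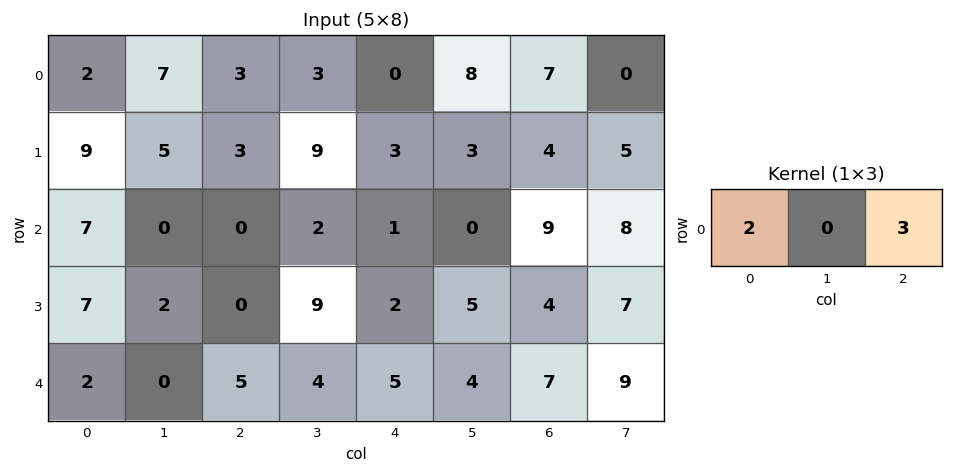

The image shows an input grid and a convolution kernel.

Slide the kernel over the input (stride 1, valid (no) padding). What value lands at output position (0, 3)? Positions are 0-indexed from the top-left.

The receptive field on the input at this output position is [3 0 8]. Elementwise product with the kernel and sum: 3·2 + 8·3.

30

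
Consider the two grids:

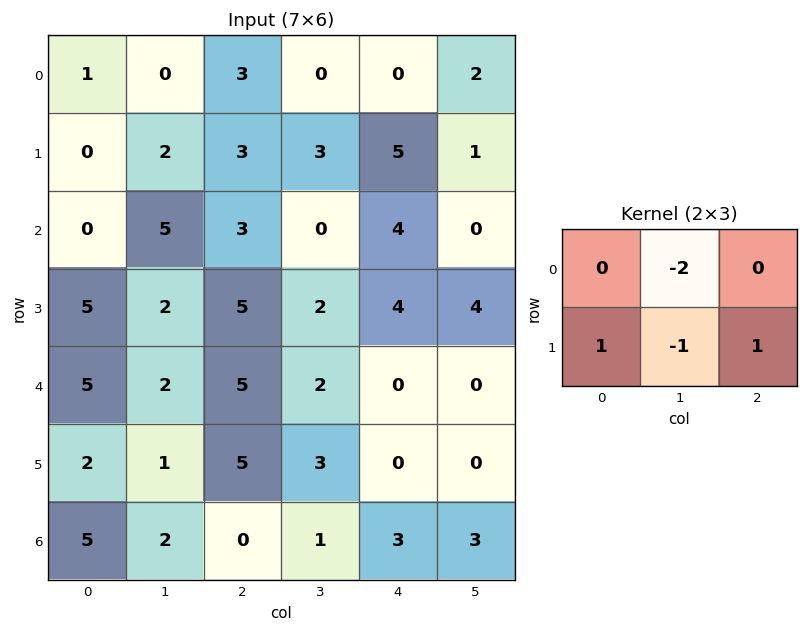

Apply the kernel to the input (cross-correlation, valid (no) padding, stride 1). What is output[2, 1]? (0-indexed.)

The receptive field on the input at this output position is [5 3 0 / 2 5 2]. Elementwise product with the kernel and sum: 3·-2 + 2·1 + 5·-1 + 2·1.

-7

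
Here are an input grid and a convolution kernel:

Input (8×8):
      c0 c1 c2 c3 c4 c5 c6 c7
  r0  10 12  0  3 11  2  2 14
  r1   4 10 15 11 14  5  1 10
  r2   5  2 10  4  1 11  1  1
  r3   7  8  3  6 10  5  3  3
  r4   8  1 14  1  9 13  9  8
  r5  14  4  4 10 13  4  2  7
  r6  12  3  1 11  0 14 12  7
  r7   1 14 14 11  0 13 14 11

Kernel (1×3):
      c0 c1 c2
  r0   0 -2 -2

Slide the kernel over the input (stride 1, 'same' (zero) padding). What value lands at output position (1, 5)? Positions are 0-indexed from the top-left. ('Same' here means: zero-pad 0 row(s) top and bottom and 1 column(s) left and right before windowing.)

-12

The receptive field on the zero-padded input at this output position is [14 5 1]. Elementwise product with the kernel and sum: 5·-2 + 1·-2.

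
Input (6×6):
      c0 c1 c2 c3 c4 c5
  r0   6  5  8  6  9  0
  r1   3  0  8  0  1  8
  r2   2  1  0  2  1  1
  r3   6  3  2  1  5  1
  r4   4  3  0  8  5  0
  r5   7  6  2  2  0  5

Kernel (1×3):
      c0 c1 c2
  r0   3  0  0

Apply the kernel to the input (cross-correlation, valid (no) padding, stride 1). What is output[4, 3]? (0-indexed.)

The receptive field on the input at this output position is [8 5 0]. Elementwise product with the kernel and sum: 8·3.

24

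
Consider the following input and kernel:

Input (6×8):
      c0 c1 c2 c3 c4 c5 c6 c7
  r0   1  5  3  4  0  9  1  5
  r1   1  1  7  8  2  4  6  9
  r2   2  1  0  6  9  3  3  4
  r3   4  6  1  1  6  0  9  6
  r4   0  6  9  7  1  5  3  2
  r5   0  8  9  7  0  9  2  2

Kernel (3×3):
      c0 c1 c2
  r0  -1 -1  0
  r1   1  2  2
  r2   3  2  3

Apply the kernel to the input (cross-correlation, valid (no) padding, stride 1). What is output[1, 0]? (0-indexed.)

The receptive field on the input at this output position is [1 1 7 / 2 1 0 / 4 6 1]. Elementwise product with the kernel and sum: 1·-1 + 1·-1 + 2·1 + 1·2 + 0·2 + 4·3 + 6·2 + 1·3.

29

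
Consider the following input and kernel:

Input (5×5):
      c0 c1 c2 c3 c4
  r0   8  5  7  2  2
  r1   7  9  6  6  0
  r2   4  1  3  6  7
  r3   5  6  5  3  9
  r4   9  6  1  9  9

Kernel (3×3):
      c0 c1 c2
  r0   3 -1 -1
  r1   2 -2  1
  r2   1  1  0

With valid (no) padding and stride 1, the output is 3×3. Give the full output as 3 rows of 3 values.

Output[0,0]: The receptive field on the input at this output position is [8 5 7 / 7 9 6 / 4 1 3]. Elementwise product with the kernel and sum: 8·3 + 5·-1 + 7·-1 + 7·2 + 9·-2 + 6·1 + 4·1 + 1·1.

19 22 26
26 28 21
26 6 19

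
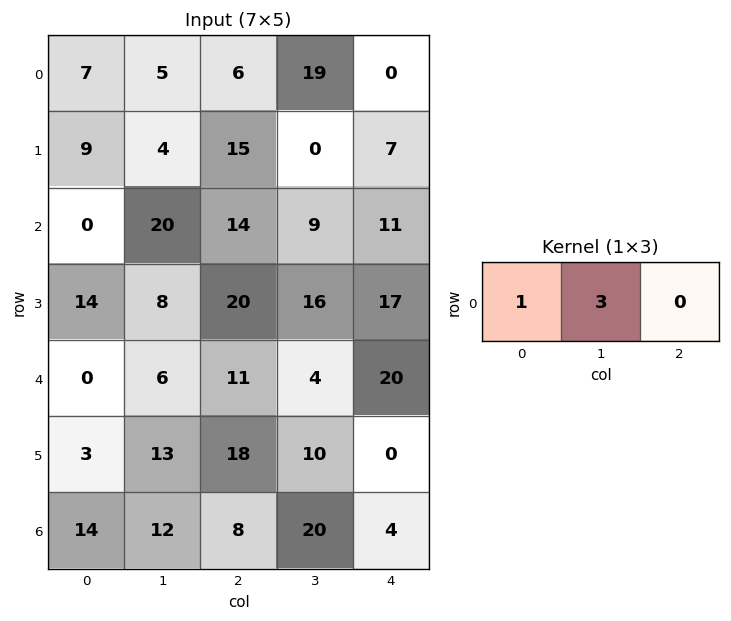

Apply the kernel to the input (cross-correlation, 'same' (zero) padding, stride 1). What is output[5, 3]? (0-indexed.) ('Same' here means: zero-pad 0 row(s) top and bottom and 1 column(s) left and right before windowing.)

48

The receptive field on the zero-padded input at this output position is [18 10 0]. Elementwise product with the kernel and sum: 18·1 + 10·3.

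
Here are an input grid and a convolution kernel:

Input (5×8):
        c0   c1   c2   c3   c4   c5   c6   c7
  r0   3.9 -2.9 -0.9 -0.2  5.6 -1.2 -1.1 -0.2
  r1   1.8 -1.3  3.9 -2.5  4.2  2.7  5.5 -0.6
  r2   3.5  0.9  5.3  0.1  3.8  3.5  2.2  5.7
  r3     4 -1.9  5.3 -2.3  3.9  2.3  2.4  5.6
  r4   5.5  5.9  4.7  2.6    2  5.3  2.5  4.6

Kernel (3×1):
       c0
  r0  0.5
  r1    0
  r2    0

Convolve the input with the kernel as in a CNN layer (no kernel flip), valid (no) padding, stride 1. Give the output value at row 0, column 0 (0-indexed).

The receptive field on the input at this output position is [3.9 / 1.8 / 3.5]. Elementwise product with the kernel and sum: 3.9·0.5.

1.95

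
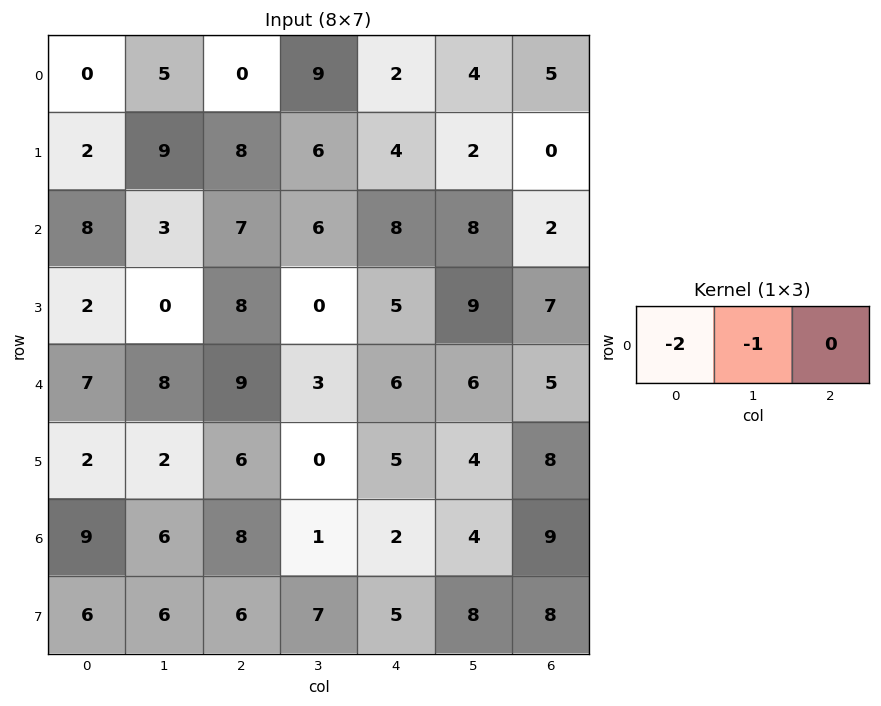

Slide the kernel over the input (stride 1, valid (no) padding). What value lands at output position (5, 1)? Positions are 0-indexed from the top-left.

-10

The receptive field on the input at this output position is [2 6 0]. Elementwise product with the kernel and sum: 2·-2 + 6·-1.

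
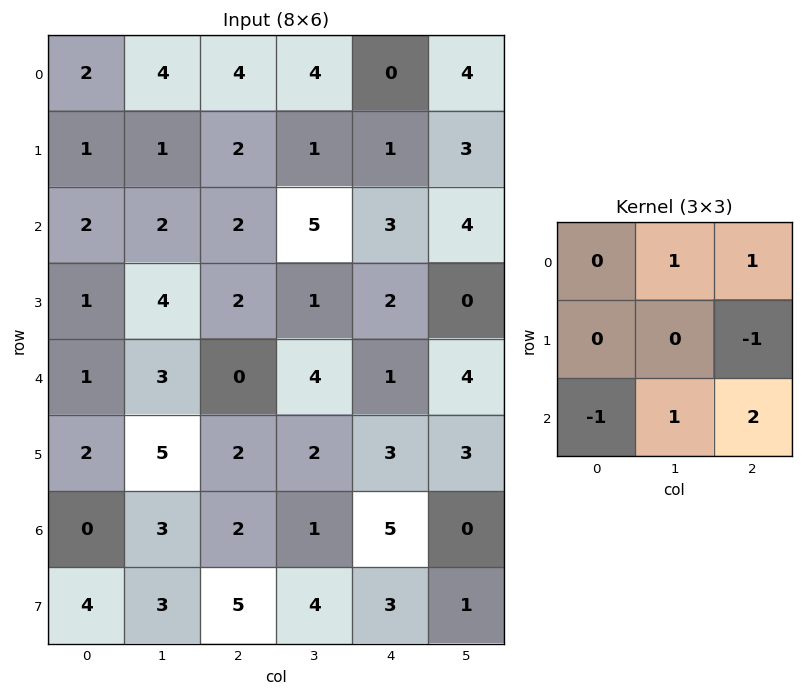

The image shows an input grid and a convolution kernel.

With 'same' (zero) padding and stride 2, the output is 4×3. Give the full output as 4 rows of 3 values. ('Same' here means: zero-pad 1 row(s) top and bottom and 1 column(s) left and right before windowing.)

Output[0,0]: The receptive field on the zero-padded input at this output position is [0 0 0 / 0 2 4 / 0 1 1]. Elementwise product with the kernel and sum: 0·1 + 0·1 + 4·-1 + 0·-1 + 1·1 + 1·2.

-1 -1 2
9 -2 1
14 0 5
14 13 7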